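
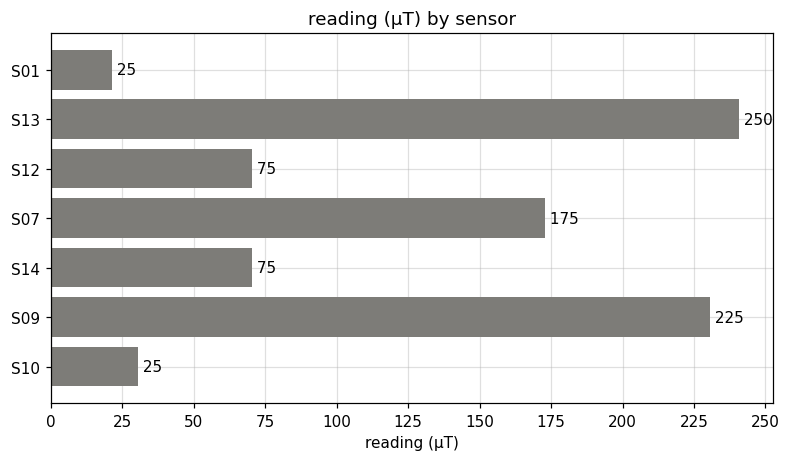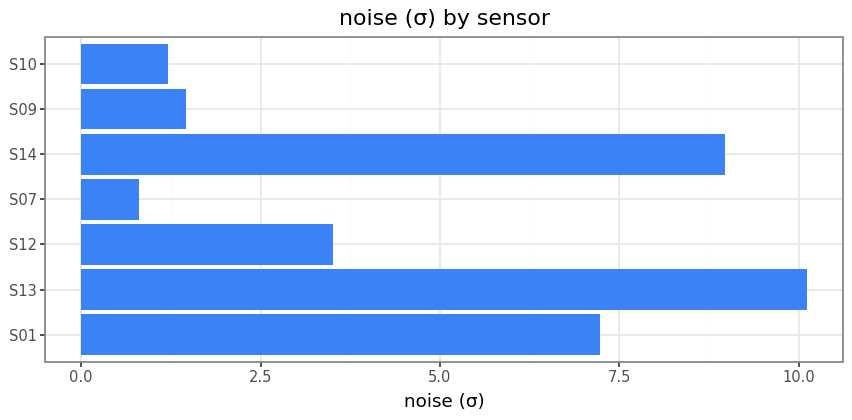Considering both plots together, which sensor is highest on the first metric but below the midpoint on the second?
Chart 2 median noise (σ) ≈ 4; below-median sensors: S07, S09, S10. Among those, S09 has the highest reading (µT) (≈ 225).

S09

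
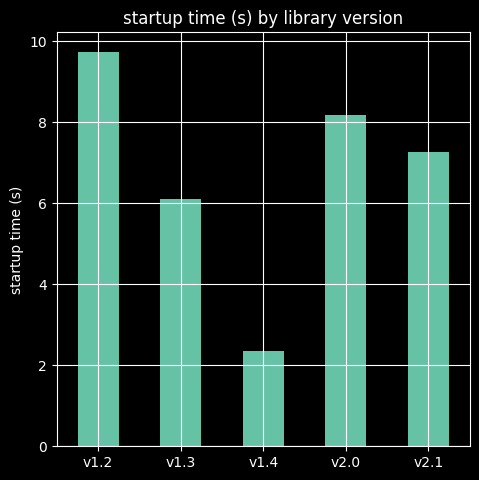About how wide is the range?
Max v1.2 ≈ 10, min v1.4 ≈ 2; range ≈ 8.

≈ 8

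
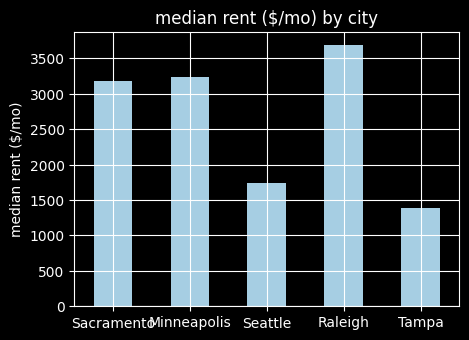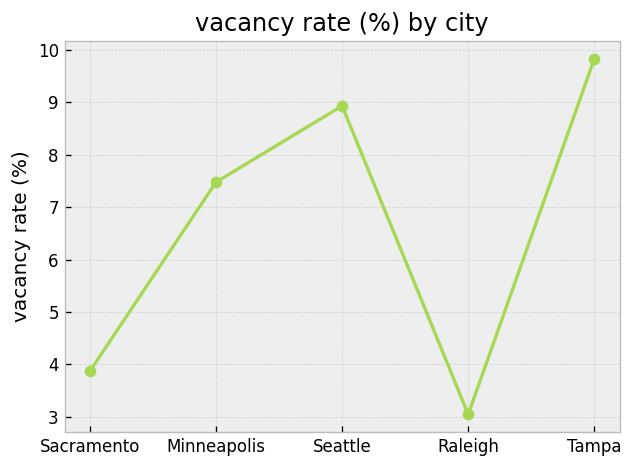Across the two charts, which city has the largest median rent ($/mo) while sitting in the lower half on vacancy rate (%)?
Raleigh

Chart 2 median vacancy rate (%) ≈ 7; below-median cities: Sacramento, Raleigh. Among those, Raleigh has the highest median rent ($/mo) (≈ 3500).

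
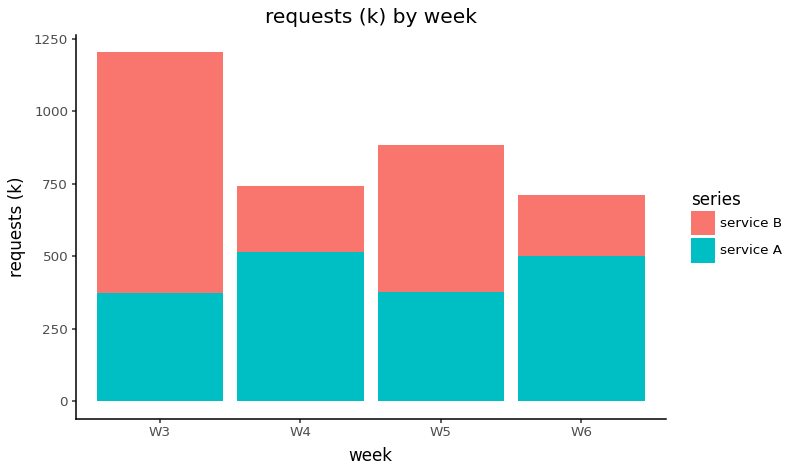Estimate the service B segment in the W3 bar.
service B top ≈ 1200, bottom ≈ 400; segment ≈ 800.

≈ 800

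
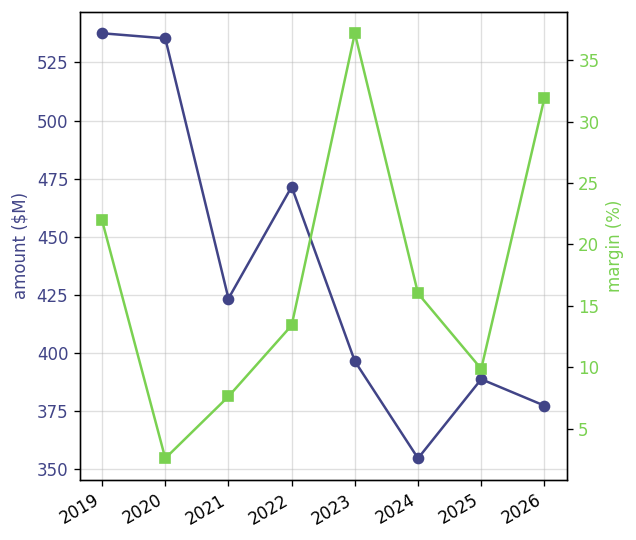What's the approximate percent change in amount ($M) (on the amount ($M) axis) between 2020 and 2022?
2020 ≈ 540, 2022 ≈ 480; (480 − 540) / 540 ≈ -11.1%.

≈ -11.1%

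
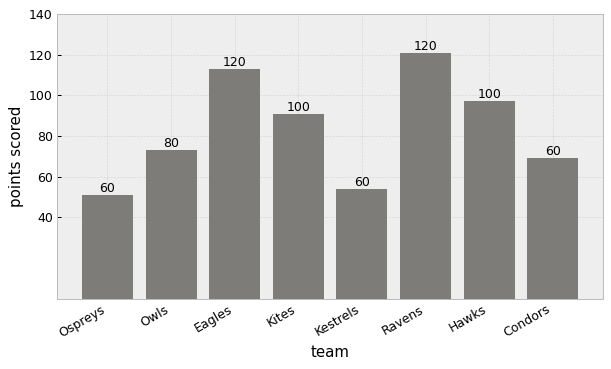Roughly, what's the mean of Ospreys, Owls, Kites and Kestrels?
≈ 75

(60 + 80 + 100 + 60) / 4 ≈ 75.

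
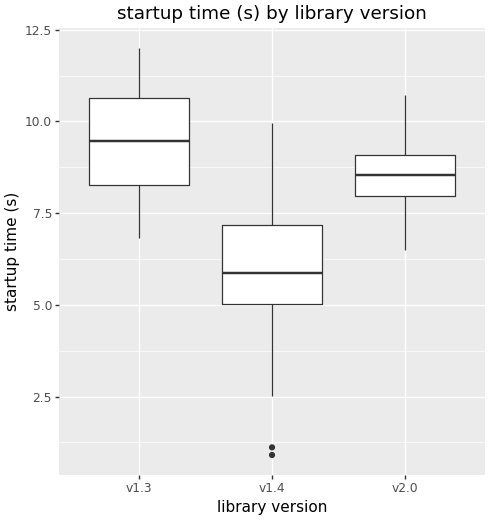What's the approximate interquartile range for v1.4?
Q3 ≈ 7.0, Q1 ≈ 5.0; IQR ≈ 2.0.

≈ 2.0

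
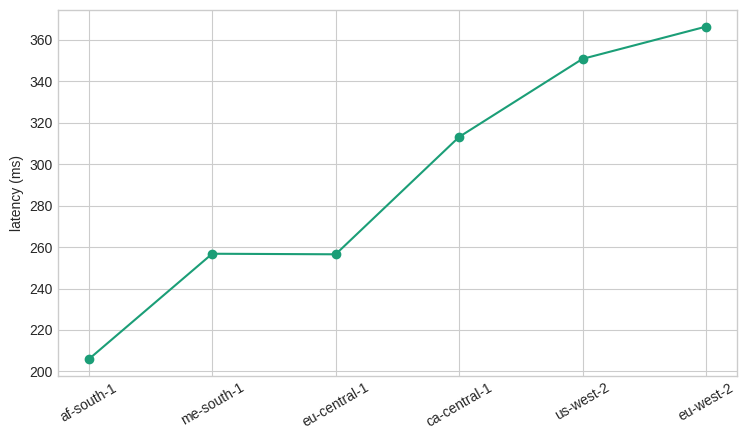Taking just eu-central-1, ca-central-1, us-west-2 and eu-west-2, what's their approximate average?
(260 + 320 + 360 + 360) / 4 ≈ 325.

≈ 325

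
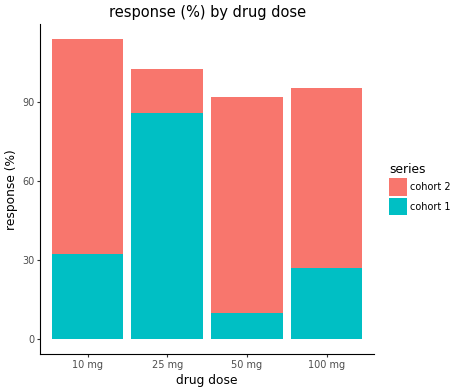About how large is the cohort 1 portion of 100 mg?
cohort 1 top ≈ 30, bottom ≈ 0; segment ≈ 30.

≈ 30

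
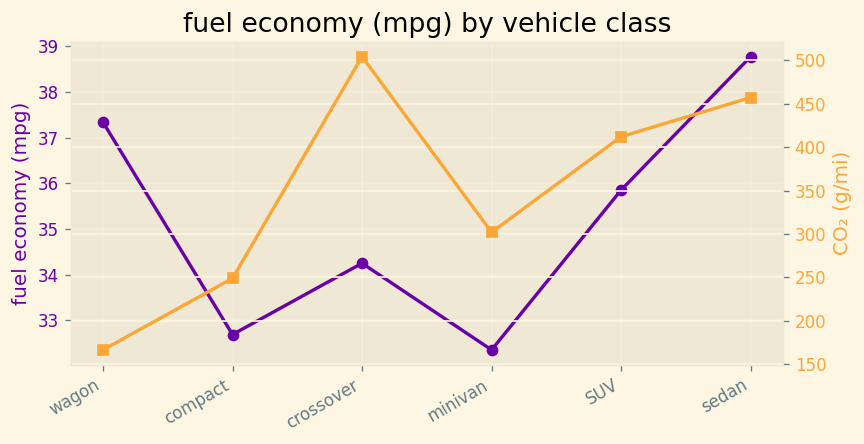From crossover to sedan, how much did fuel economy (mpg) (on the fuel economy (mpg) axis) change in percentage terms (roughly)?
≈ +14.7%

crossover ≈ 34, sedan ≈ 39; (39 − 34) / 34 ≈ +14.7%.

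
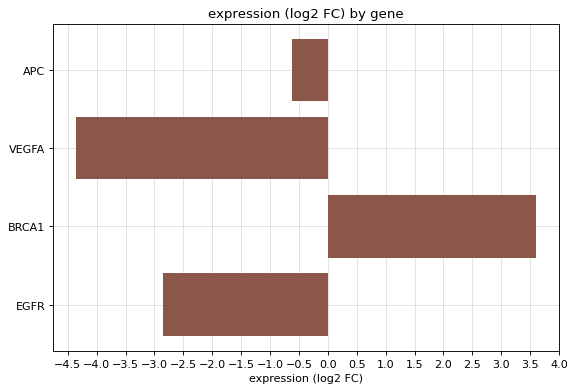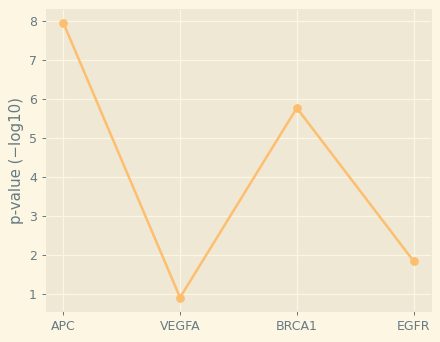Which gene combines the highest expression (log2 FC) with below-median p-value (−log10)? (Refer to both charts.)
EGFR

Chart 2 median p-value (−log10) ≈ 4; below-median genes: VEGFA, EGFR. Among those, EGFR has the highest expression (log2 FC) (≈ -3).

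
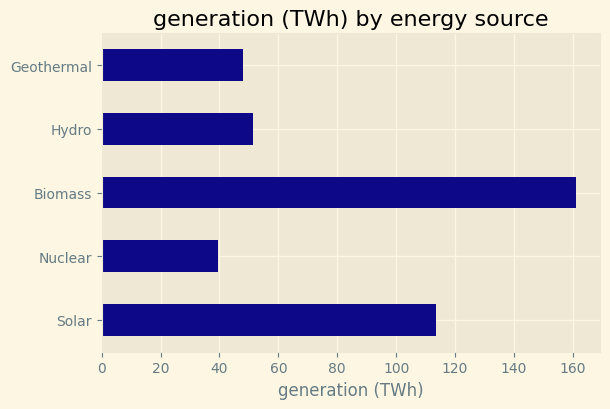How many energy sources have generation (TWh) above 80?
2

Above 80: Solar, Biomass.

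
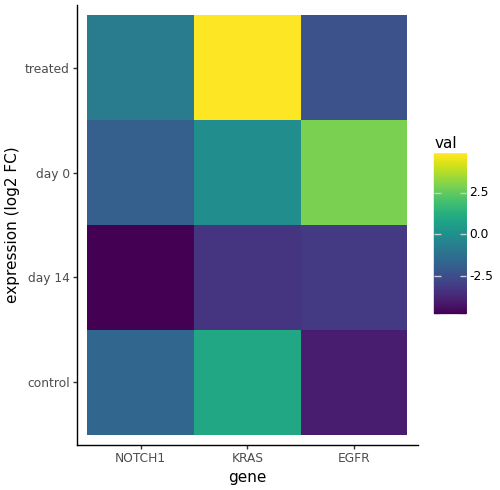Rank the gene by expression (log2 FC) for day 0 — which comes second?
KRAS

Top 3 for day 0: EGFR ≈ 3, KRAS ≈ 0, NOTCH1 ≈ -2.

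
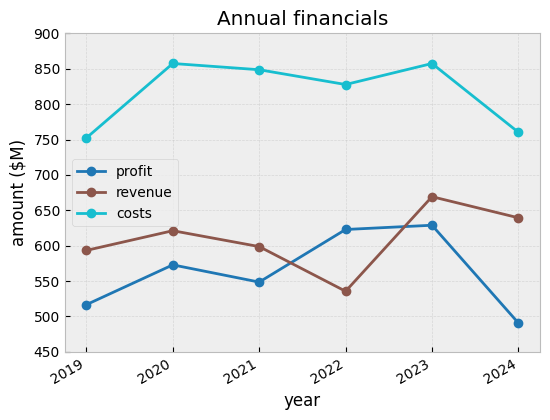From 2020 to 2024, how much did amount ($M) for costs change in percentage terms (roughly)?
≈ -11.8%

2020 ≈ 850, 2024 ≈ 750; (750 − 850) / 850 ≈ -11.8%.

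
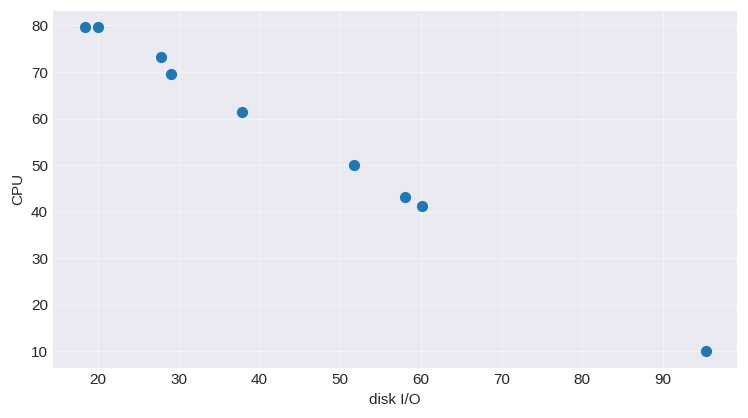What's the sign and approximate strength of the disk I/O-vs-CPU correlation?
Points are negatively correlated; strong (|r| ≈ 1.0).

negative, strong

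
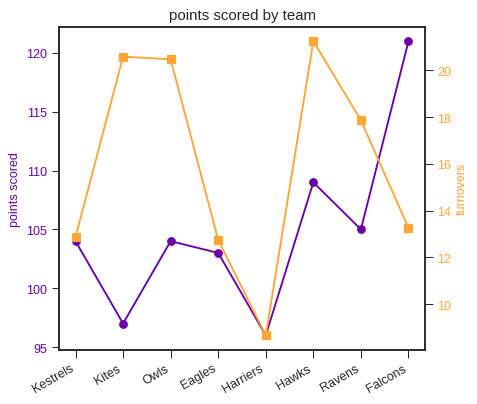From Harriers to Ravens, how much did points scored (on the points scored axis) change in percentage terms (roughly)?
Harriers ≈ 95, Ravens ≈ 105; (105 − 95) / 95 ≈ +10.5%.

≈ +10.5%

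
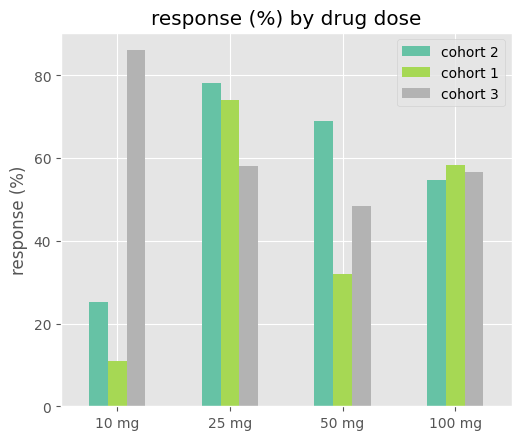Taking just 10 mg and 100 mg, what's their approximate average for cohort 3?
(90 + 60) / 2 ≈ 75.

≈ 75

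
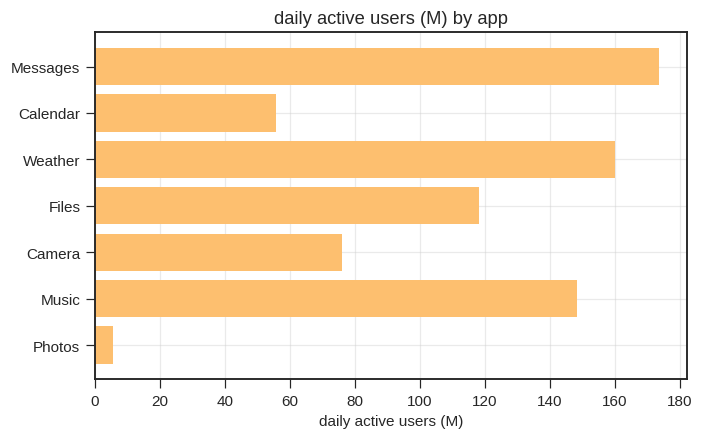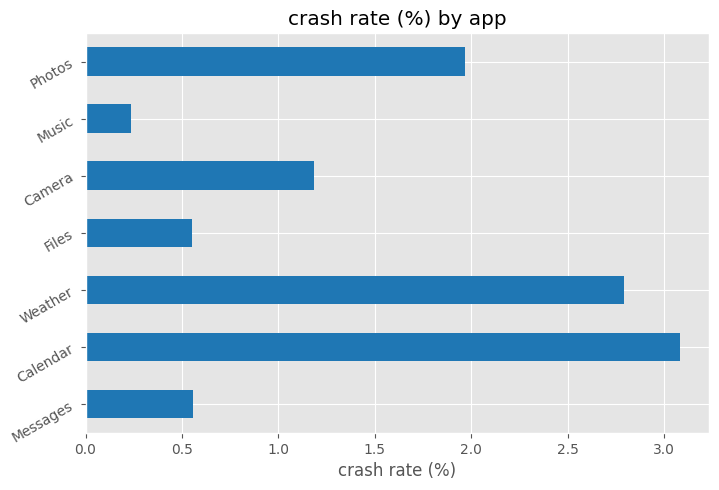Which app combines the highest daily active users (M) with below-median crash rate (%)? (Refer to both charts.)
Chart 2 median crash rate (%) ≈ 1; below-median apps: Messages, Files, Music. Among those, Messages has the highest daily active users (M) (≈ 180).

Messages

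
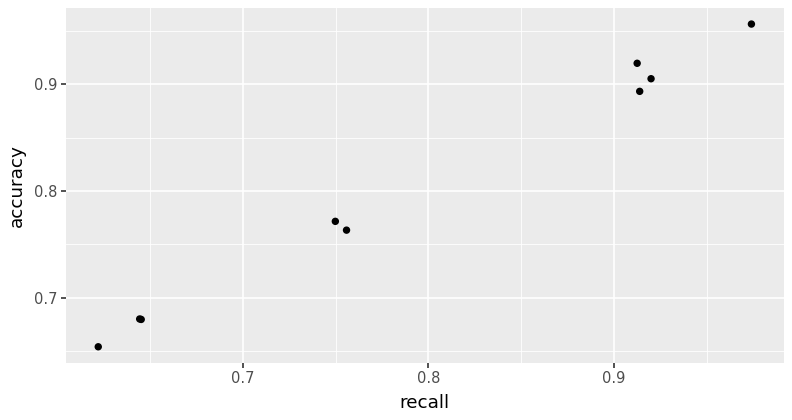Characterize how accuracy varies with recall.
positive, strong

Points are positively correlated; strong (|r| ≈ 1.0).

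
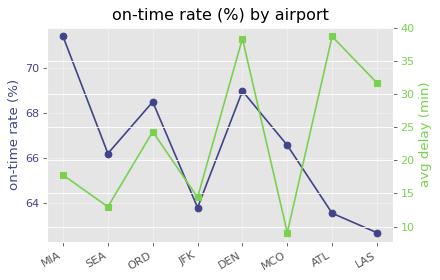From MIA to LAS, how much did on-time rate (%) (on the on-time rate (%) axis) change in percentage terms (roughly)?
MIA ≈ 71, LAS ≈ 63; (63 − 71) / 71 ≈ -11.3%.

≈ -11.3%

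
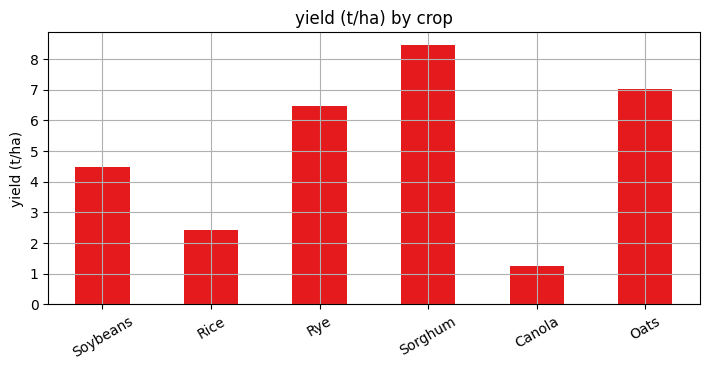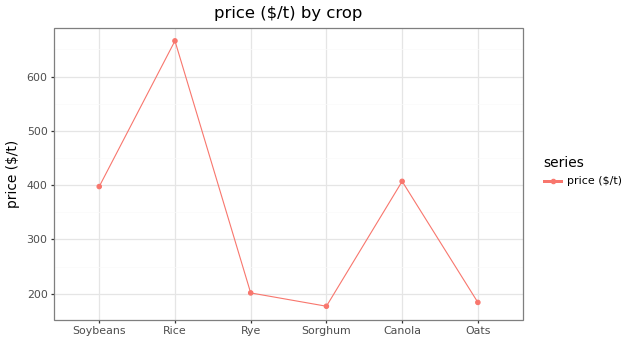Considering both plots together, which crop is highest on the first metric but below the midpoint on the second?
Sorghum

Chart 2 median price ($/t) ≈ 300; below-median crops: Rye, Sorghum, Oats. Among those, Sorghum has the highest yield (t/ha) (≈ 8).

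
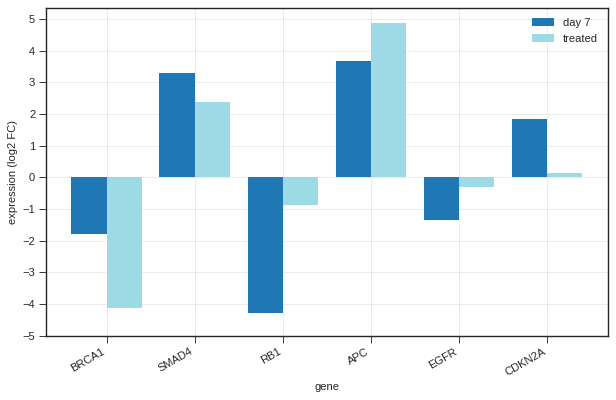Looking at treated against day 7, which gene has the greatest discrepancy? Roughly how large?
RB1, ≈ 3 log2 FC

RB1: treated ≈ -1, day 7 ≈ -4 → gap ≈ 3. Next-largest (BRCA1) is only ≈ 2.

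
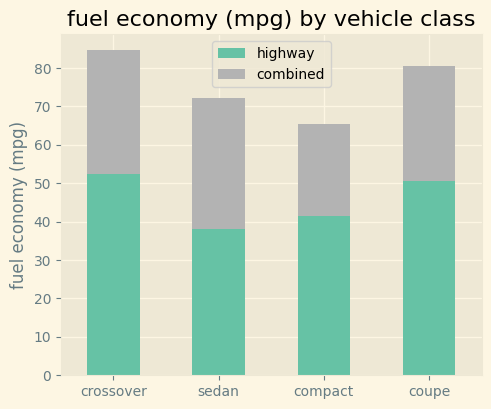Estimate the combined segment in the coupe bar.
≈ 30

combined top ≈ 80, bottom ≈ 50; segment ≈ 30.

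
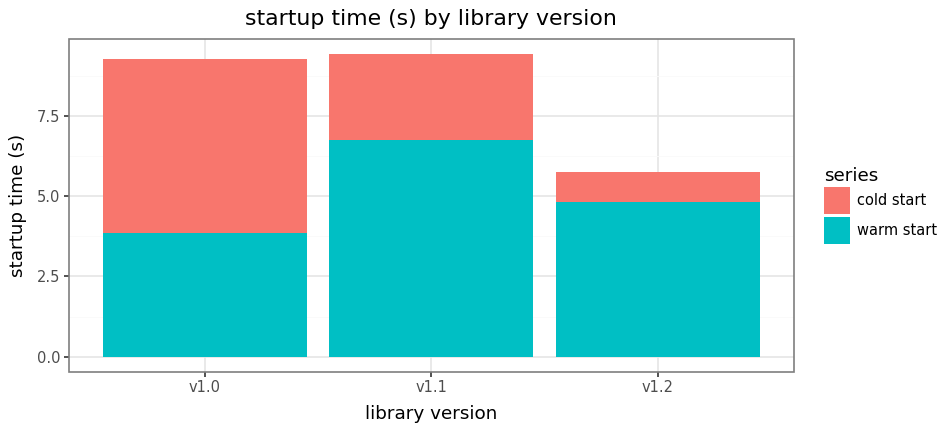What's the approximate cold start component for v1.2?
cold start top ≈ 6, bottom ≈ 5; segment ≈ 1.

≈ 1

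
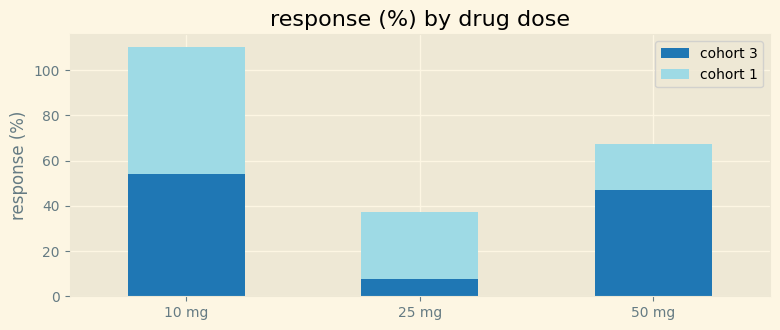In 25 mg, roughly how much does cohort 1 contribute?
cohort 1 top ≈ 40, bottom ≈ 10; segment ≈ 30.

≈ 30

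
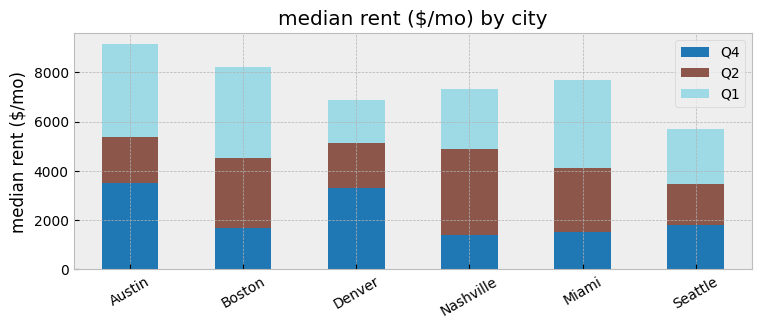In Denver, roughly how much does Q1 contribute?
Q1 top ≈ 7000, bottom ≈ 5000; segment ≈ 2000.

≈ 2000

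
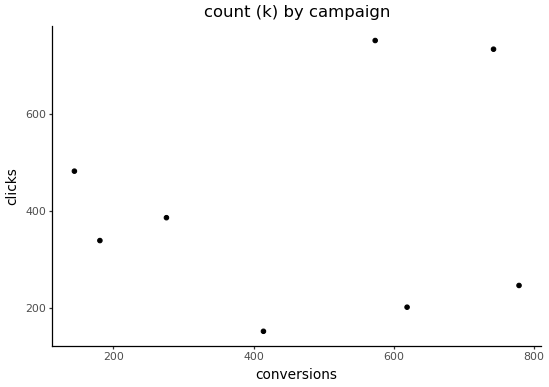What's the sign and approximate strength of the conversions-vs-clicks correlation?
no clear correlation

Points are roughly uncorrelated; weak (|r| ≈ 0.1).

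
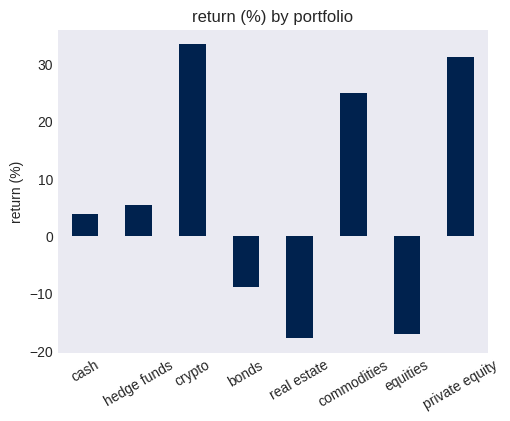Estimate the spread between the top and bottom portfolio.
≈ 55

Max crypto ≈ 35, min real estate ≈ -20; range ≈ 55.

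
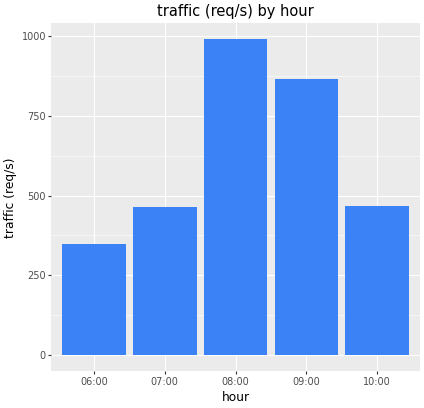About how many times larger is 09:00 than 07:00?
≈ 1.8×

09:00 ≈ 900, 07:00 ≈ 500; 900/500 ≈ 1.8.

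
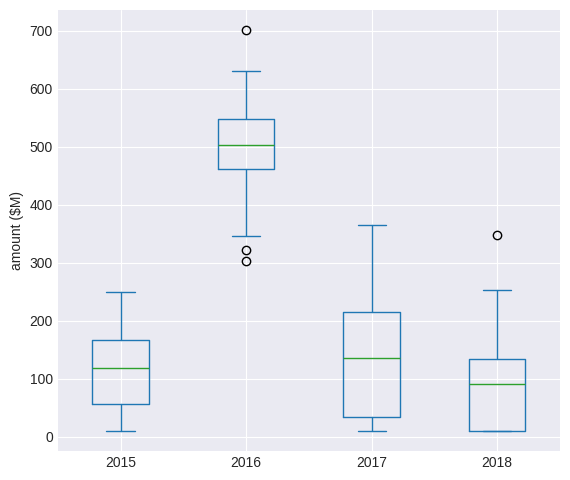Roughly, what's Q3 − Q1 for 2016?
Q3 ≈ 550, Q1 ≈ 450; IQR ≈ 100.

≈ 100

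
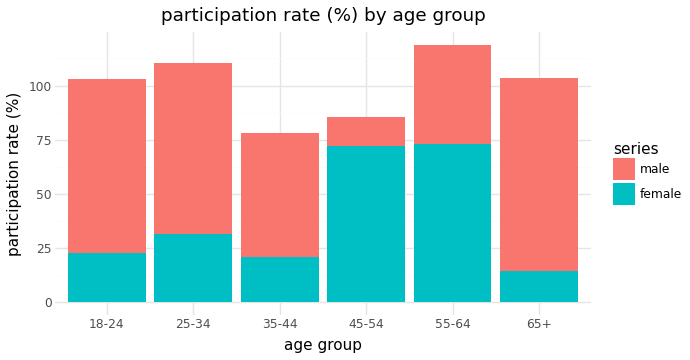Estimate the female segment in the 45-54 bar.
female top ≈ 70, bottom ≈ 0; segment ≈ 70.

≈ 70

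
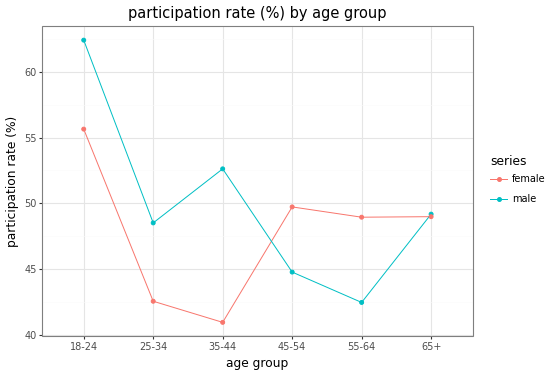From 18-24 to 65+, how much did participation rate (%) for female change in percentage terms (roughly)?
≈ -14.3%

18-24 ≈ 56, 65+ ≈ 48; (48 − 56) / 56 ≈ -14.3%.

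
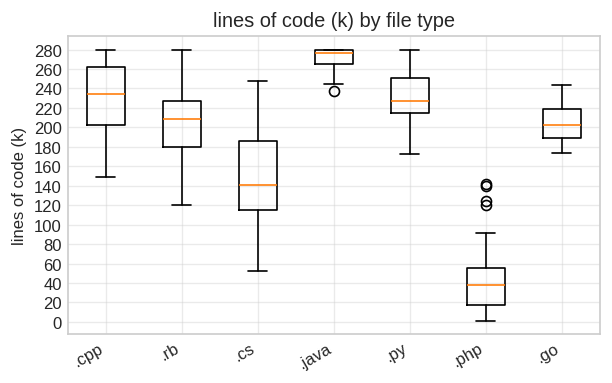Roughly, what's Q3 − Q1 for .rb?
≈ 40

Q3 ≈ 220, Q1 ≈ 180; IQR ≈ 40.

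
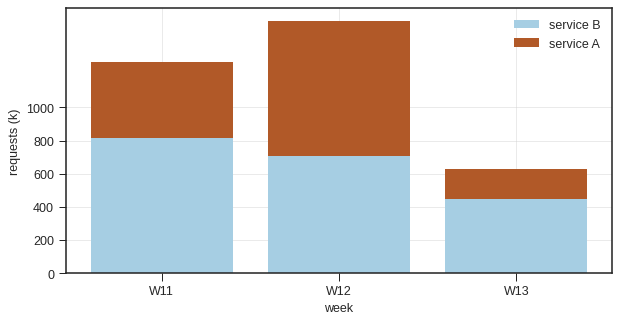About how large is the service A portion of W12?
≈ 800

service A top ≈ 1600, bottom ≈ 800; segment ≈ 800.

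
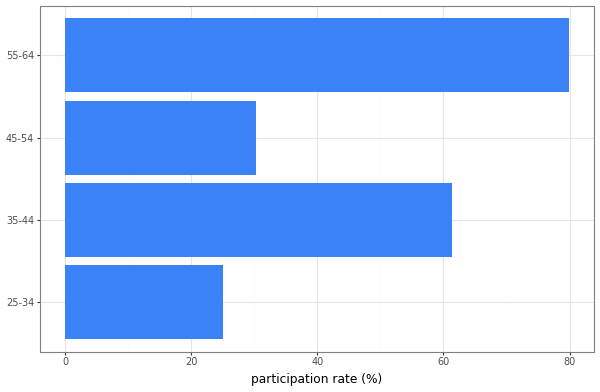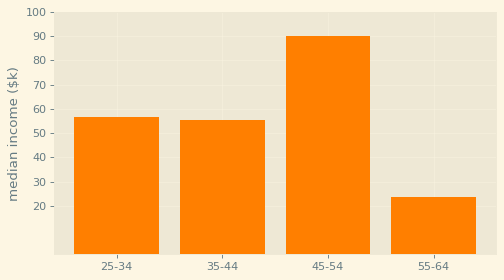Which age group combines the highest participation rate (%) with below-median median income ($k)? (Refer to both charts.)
55-64

Chart 2 median median income ($k) ≈ 60; below-median age groups: 35-44, 55-64. Among those, 55-64 has the highest participation rate (%) (≈ 80).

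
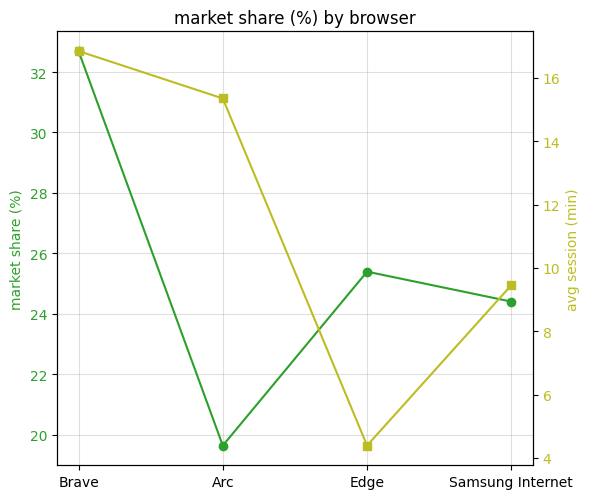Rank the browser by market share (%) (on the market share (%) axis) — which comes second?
Edge

Top 3 (on the market share (%) axis): Brave ≈ 32, Edge ≈ 26, Samsung Internet ≈ 24.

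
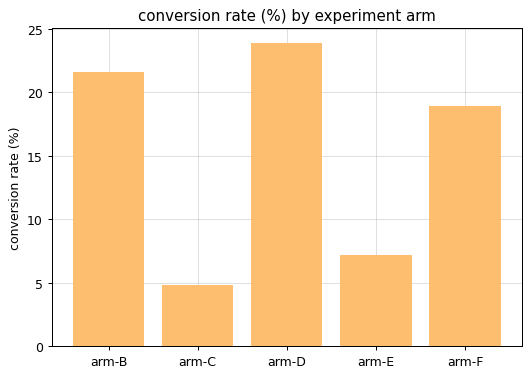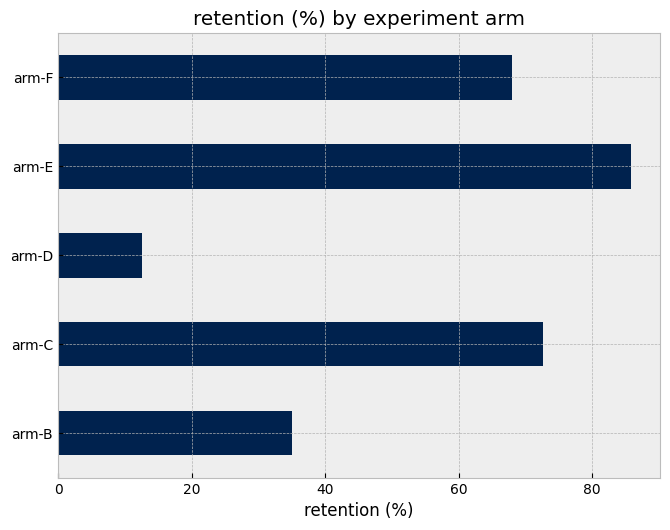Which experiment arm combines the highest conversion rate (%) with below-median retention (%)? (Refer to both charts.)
Chart 2 median retention (%) ≈ 70; below-median experiment arms: arm-B, arm-D. Among those, arm-D has the highest conversion rate (%) (≈ 25).

arm-D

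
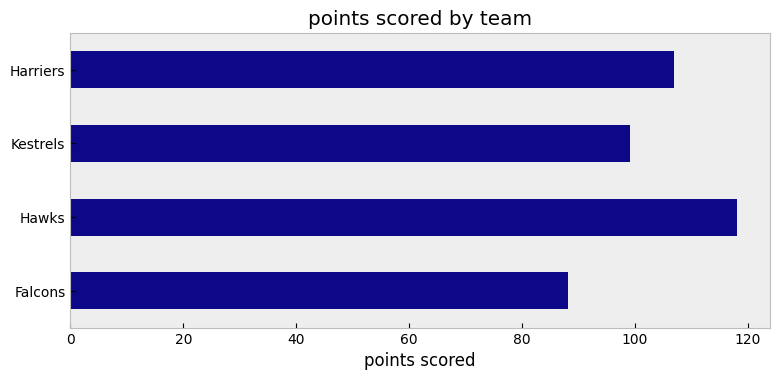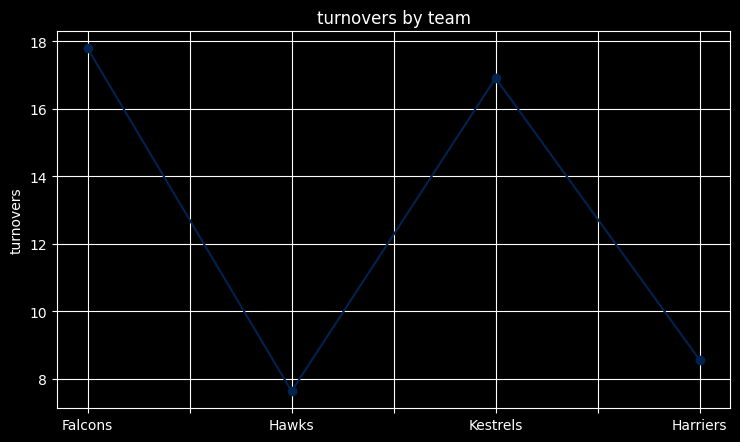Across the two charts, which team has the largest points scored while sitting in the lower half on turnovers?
Hawks

Chart 2 median turnovers ≈ 12; below-median teams: Hawks, Harriers. Among those, Hawks has the highest points scored (≈ 120).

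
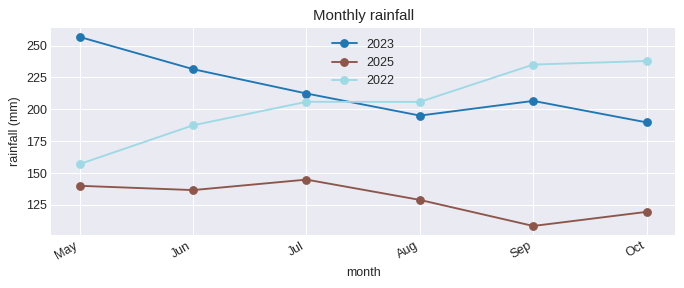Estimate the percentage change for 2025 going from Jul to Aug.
Jul ≈ 140, Aug ≈ 120; (120 − 140) / 140 ≈ -14.3%.

≈ -14.3%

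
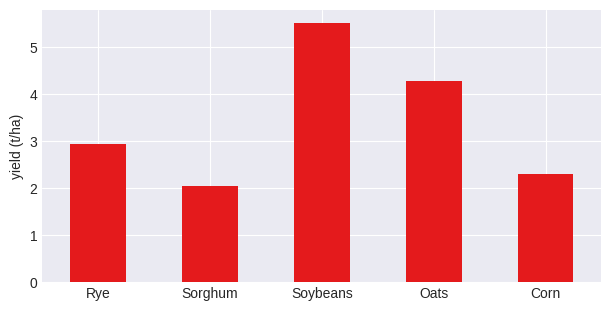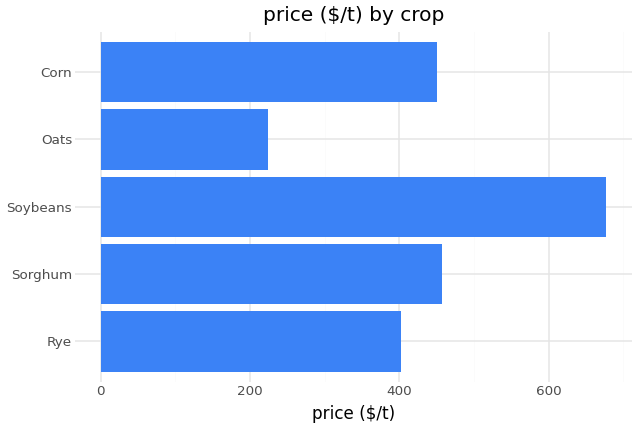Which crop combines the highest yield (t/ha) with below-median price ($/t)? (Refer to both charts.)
Oats

Chart 2 median price ($/t) ≈ 500; below-median crops: Rye, Oats. Among those, Oats has the highest yield (t/ha) (≈ 4).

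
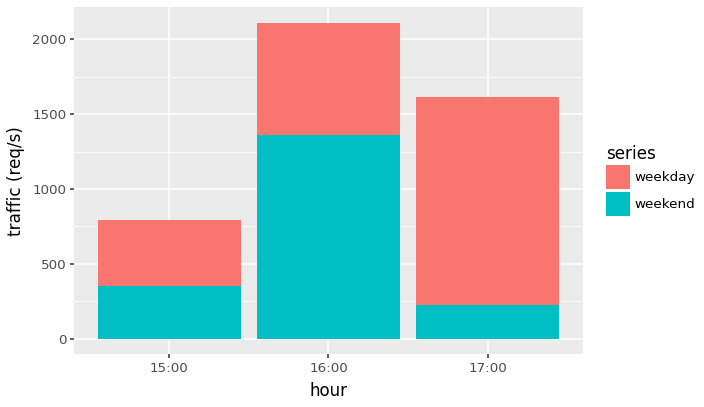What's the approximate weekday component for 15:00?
≈ 400

weekday top ≈ 800, bottom ≈ 400; segment ≈ 400.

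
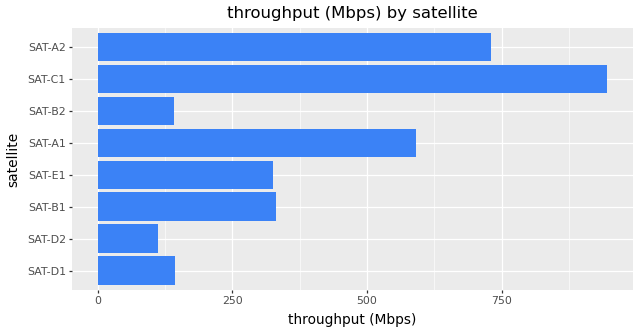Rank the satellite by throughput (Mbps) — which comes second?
Top 3: SAT-C1 ≈ 900, SAT-A2 ≈ 700, SAT-A1 ≈ 600.

SAT-A2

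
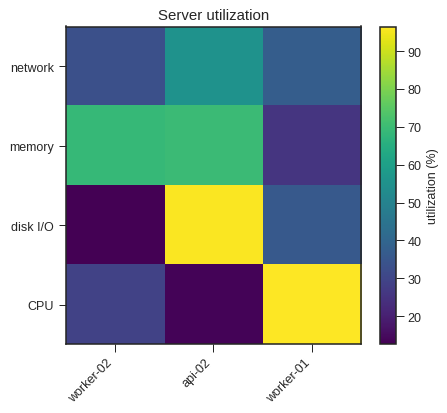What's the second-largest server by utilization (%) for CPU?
worker-02

Top 3 for CPU: worker-01 ≈ 100, worker-02 ≈ 30, api-02 ≈ 10.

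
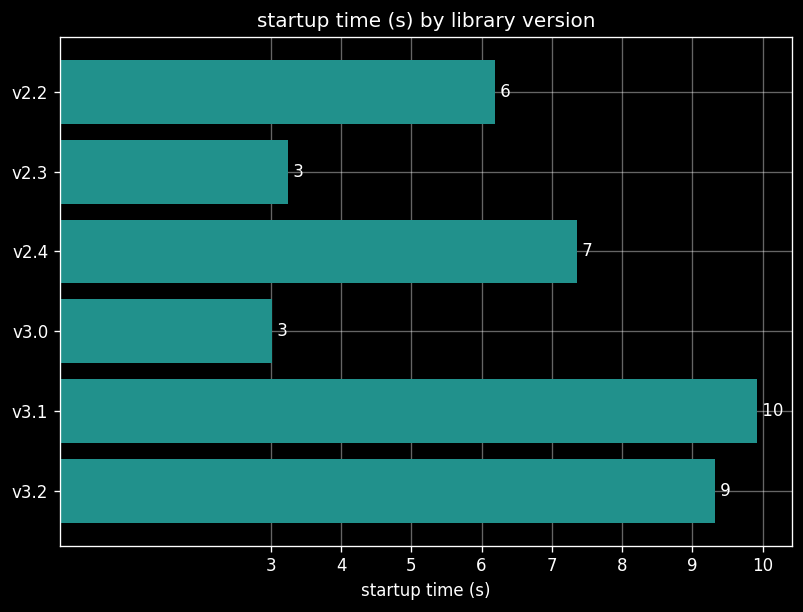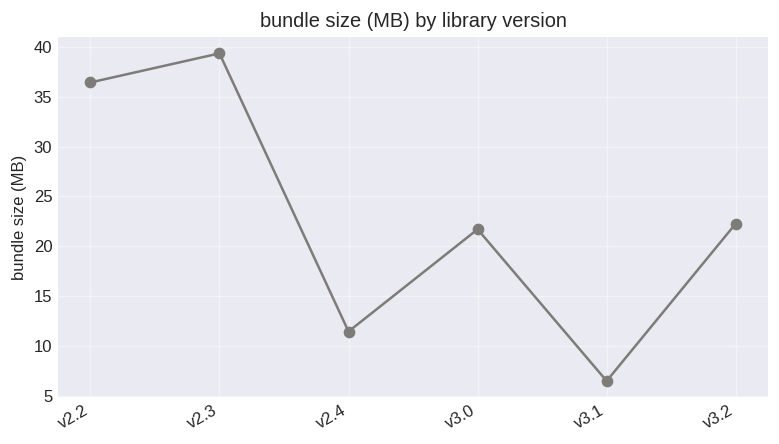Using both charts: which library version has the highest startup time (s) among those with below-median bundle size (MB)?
v3.1

Chart 2 median bundle size (MB) ≈ 20; below-median library versions: v2.4, v3.0, v3.1. Among those, v3.1 has the highest startup time (s) (≈ 10).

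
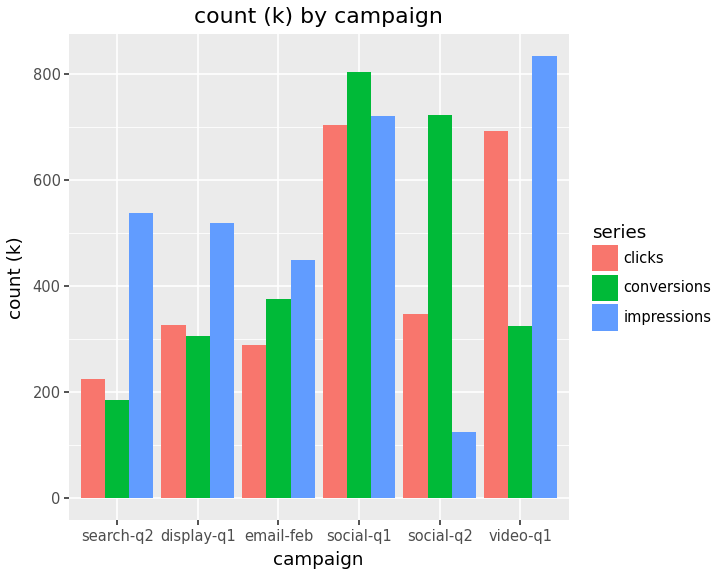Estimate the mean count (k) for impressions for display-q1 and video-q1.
≈ 650

(500 + 800) / 2 ≈ 650.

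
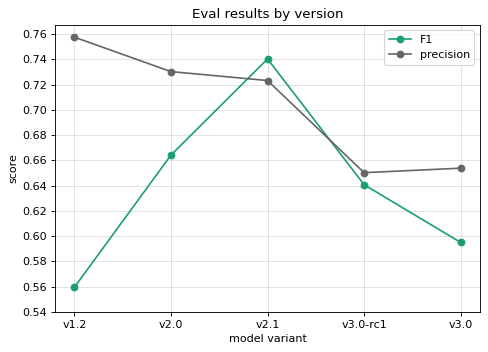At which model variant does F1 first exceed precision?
v2.1

v2.0: F1 ≈ 0.66 vs precision ≈ 0.74 (not yet); v2.1: F1 ≈ 0.74 vs precision ≈ 0.72 (first crossover).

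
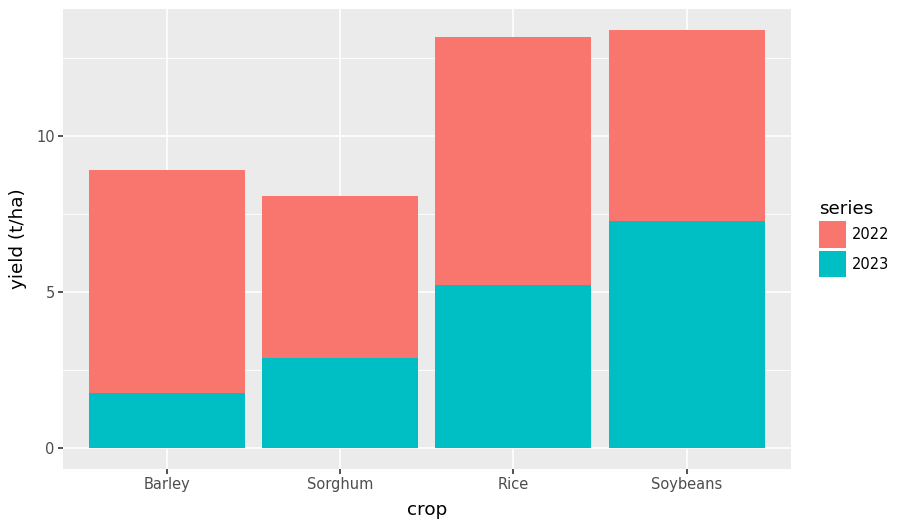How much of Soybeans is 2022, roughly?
2022 top ≈ 14, bottom ≈ 8; segment ≈ 6.

≈ 6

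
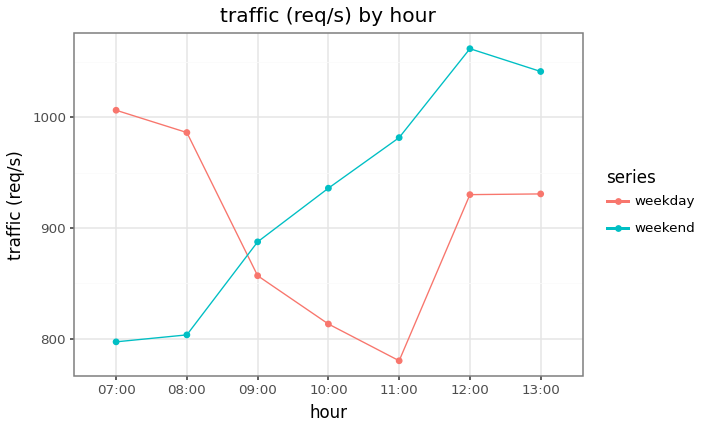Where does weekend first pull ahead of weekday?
09:00

08:00: weekend ≈ 800 vs weekday ≈ 975 (not yet); 09:00: weekend ≈ 875 vs weekday ≈ 850 (first crossover).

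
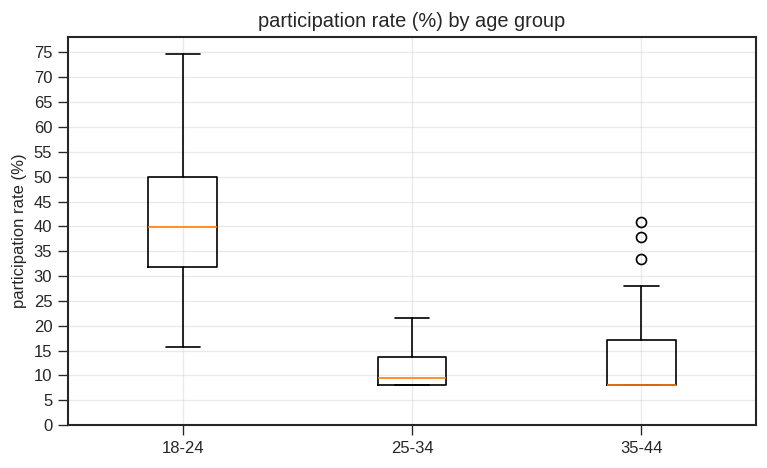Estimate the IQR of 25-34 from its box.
Q3 ≈ 15, Q1 ≈ 10; IQR ≈ 5.

≈ 5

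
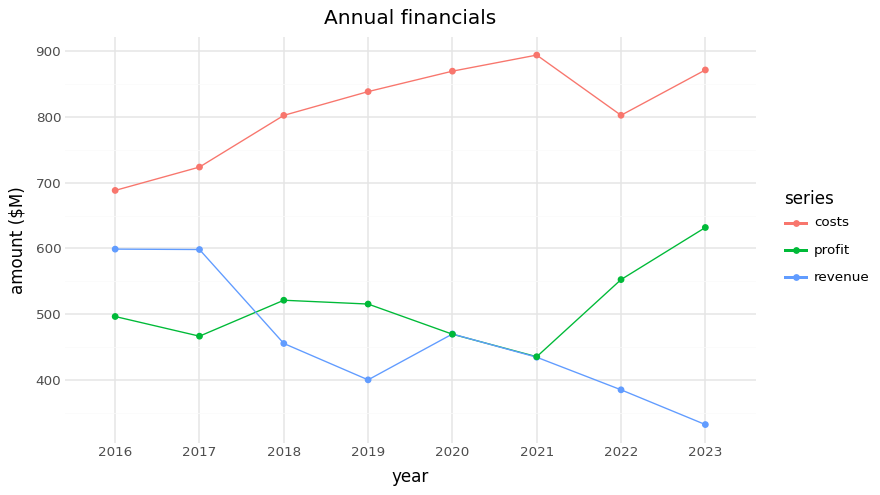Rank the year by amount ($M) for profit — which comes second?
2022

Top 3 for profit: 2023 ≈ 650, 2022 ≈ 550, 2018 ≈ 500.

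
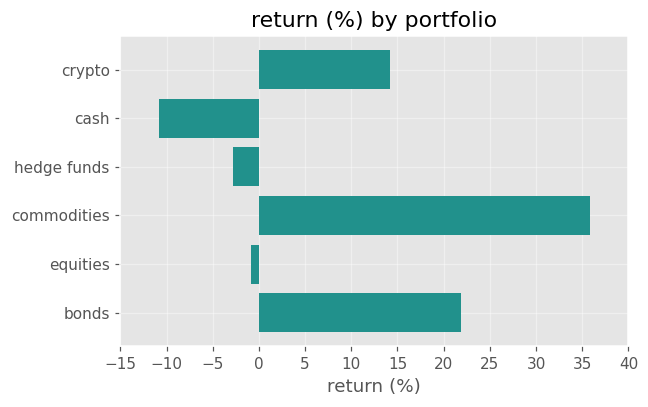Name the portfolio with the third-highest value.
Top 4: commodities ≈ 35, bonds ≈ 20, crypto ≈ 15, equities ≈ 0.

crypto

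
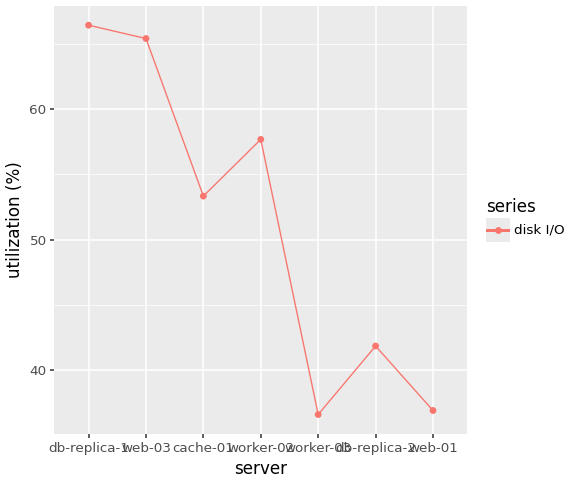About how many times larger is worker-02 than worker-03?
≈ 1.71×

worker-02 ≈ 60, worker-03 ≈ 35; 60/35 ≈ 1.71.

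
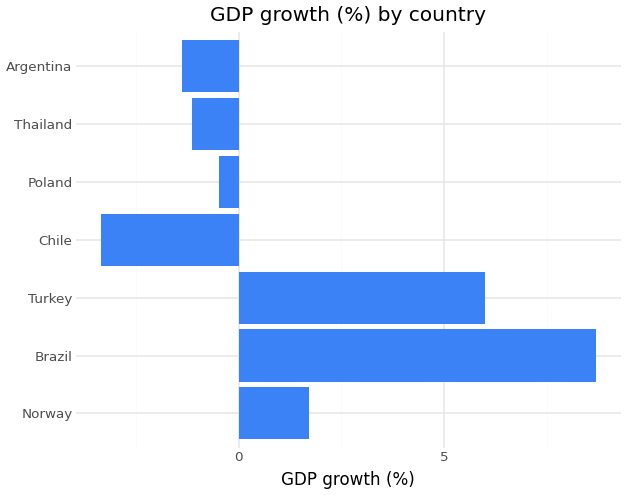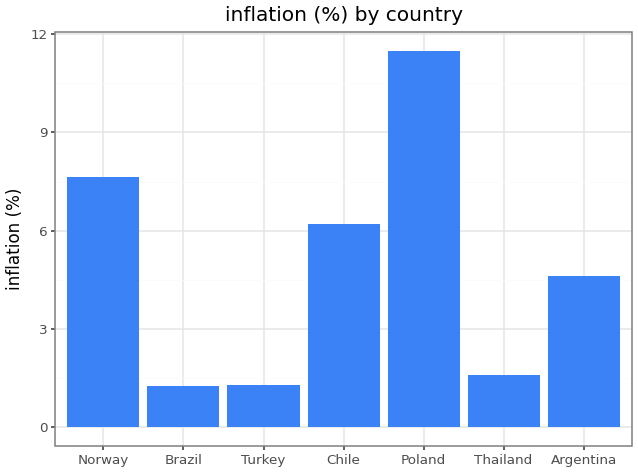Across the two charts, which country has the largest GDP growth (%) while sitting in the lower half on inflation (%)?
Brazil

Chart 2 median inflation (%) ≈ 4; below-median countries: Brazil, Turkey, Thailand. Among those, Brazil has the highest GDP growth (%) (≈ 9).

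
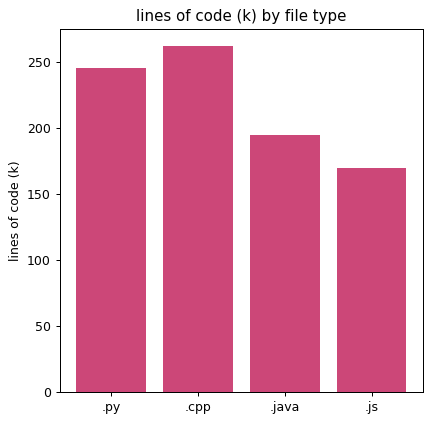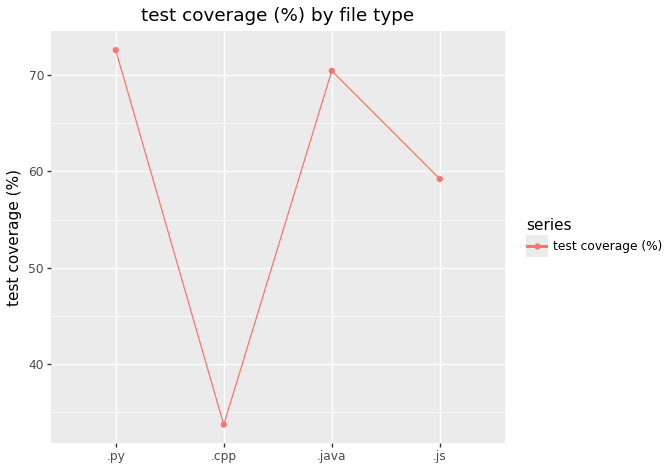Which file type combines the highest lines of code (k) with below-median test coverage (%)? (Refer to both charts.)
.cpp

Chart 2 median test coverage (%) ≈ 60; below-median file types: .cpp, .js. Among those, .cpp has the highest lines of code (k) (≈ 250).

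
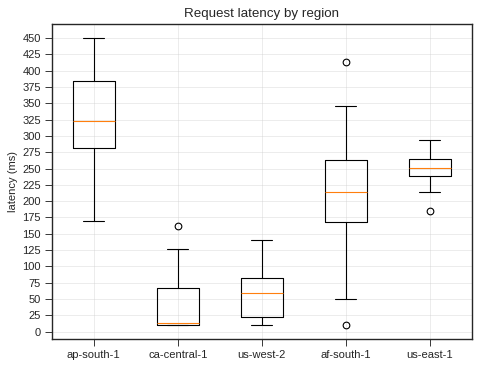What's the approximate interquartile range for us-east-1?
Q3 ≈ 275, Q1 ≈ 250; IQR ≈ 25.

≈ 25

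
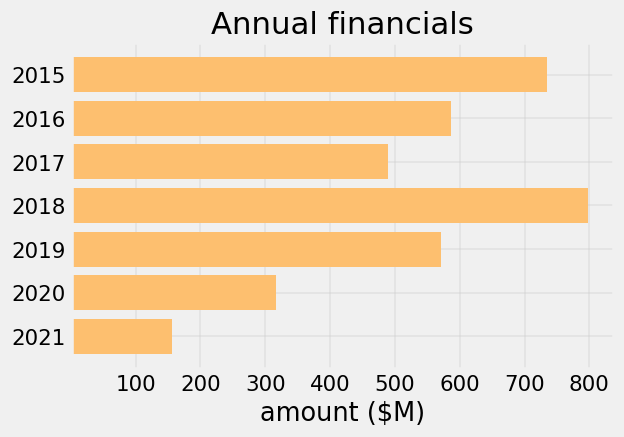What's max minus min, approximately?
≈ 600

Max 2018 ≈ 800, min 2021 ≈ 200; range ≈ 600.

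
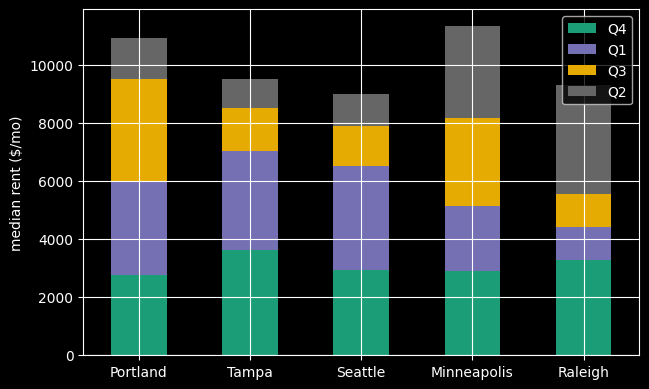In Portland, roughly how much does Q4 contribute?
≈ 3000

Q4 top ≈ 3000, bottom ≈ 0; segment ≈ 3000.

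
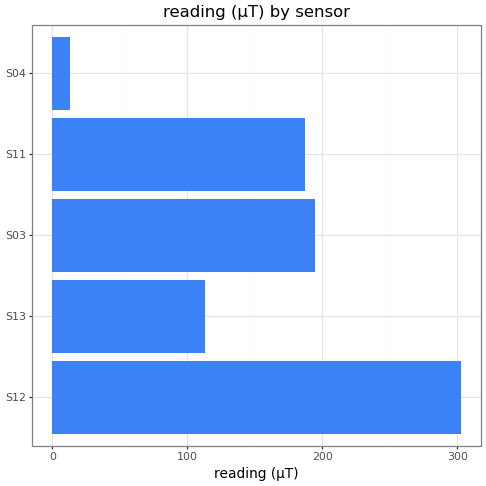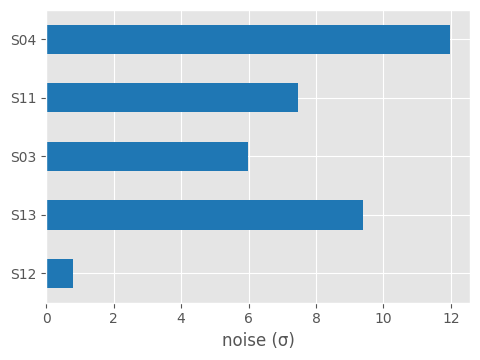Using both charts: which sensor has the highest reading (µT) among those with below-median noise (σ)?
Chart 2 median noise (σ) ≈ 8; below-median sensors: S12, S03. Among those, S12 has the highest reading (µT) (≈ 300).

S12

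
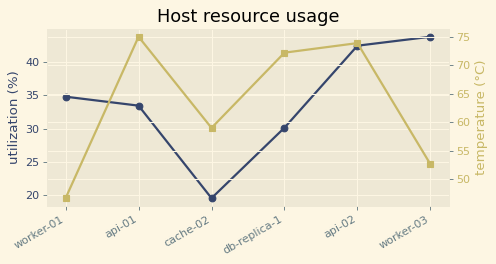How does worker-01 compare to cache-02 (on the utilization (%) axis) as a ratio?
≈ 1.75×

worker-01 ≈ 35, cache-02 ≈ 20; 35/20 ≈ 1.75.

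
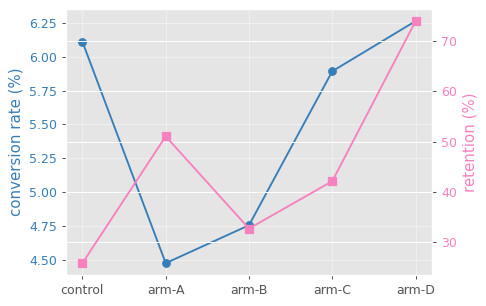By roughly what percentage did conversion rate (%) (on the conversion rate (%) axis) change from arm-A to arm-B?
≈ +9.1%

arm-A ≈ 4.4, arm-B ≈ 4.8; (4.8 − 4.4) / 4.4 ≈ +9.1%.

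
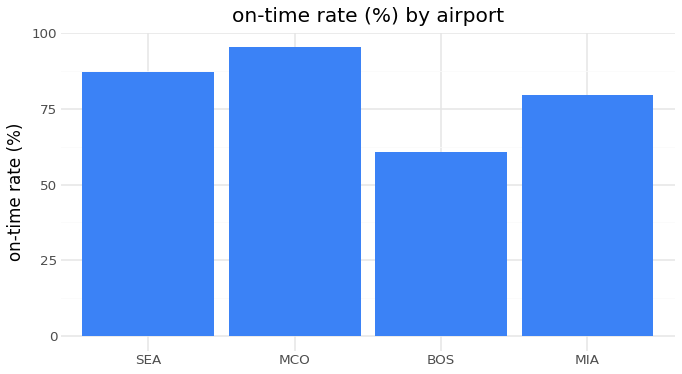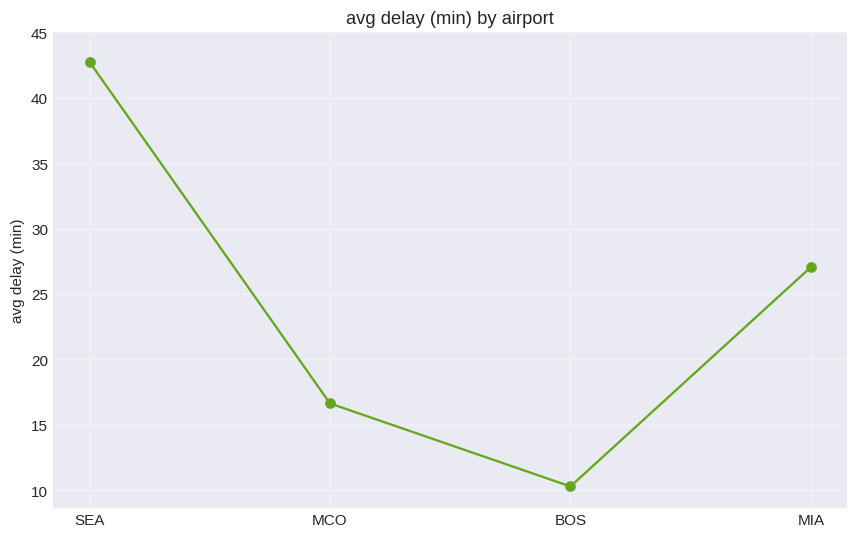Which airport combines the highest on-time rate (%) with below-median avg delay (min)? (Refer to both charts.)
MCO

Chart 2 median avg delay (min) ≈ 20; below-median airports: MCO, BOS. Among those, MCO has the highest on-time rate (%) (≈ 100).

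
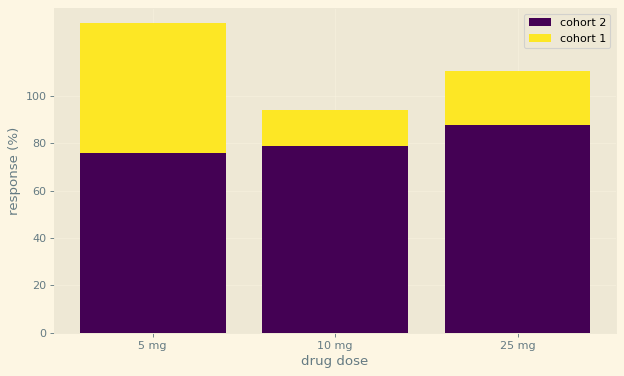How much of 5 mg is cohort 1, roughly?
cohort 1 top ≈ 140, bottom ≈ 80; segment ≈ 60.

≈ 60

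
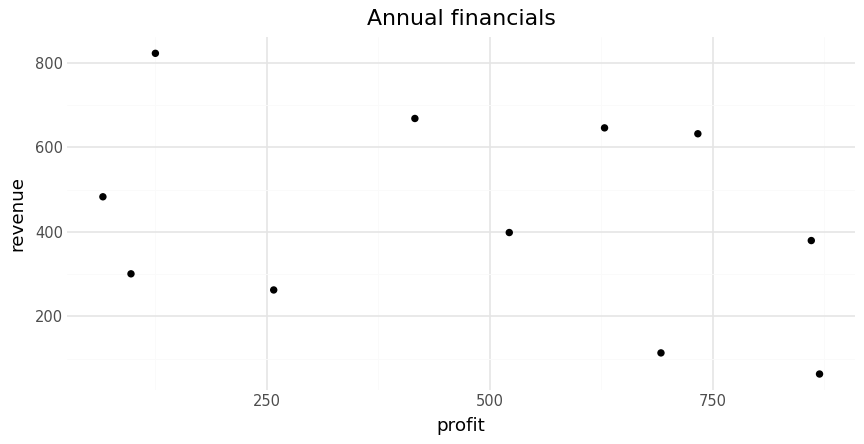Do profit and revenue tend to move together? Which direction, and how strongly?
negative, weak

Points are negatively correlated; weak (|r| ≈ 0.3).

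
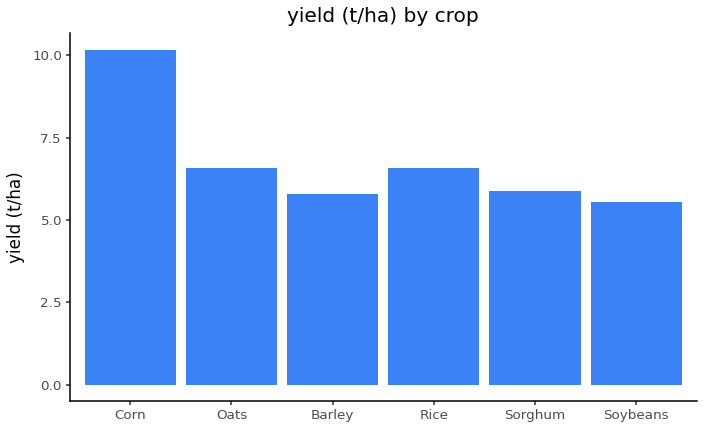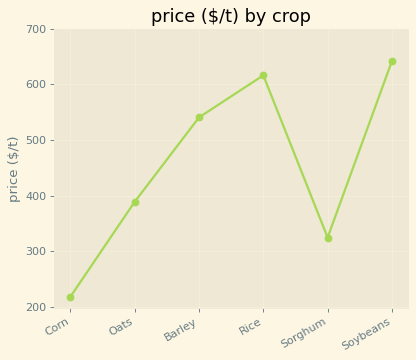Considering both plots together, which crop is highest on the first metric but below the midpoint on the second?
Chart 2 median price ($/t) ≈ 500; below-median crops: Corn, Oats, Sorghum. Among those, Corn has the highest yield (t/ha) (≈ 10).

Corn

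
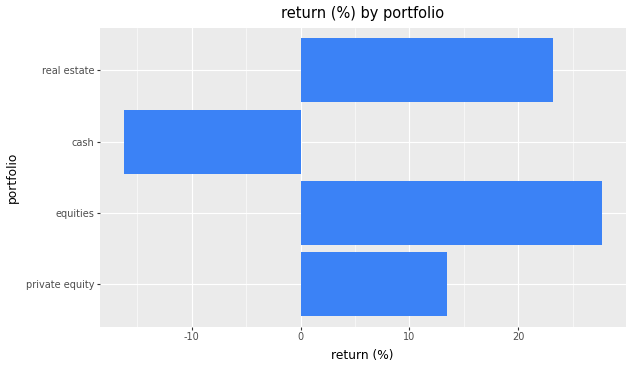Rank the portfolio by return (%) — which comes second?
real estate

Top 3: equities ≈ 30, real estate ≈ 25, private equity ≈ 15.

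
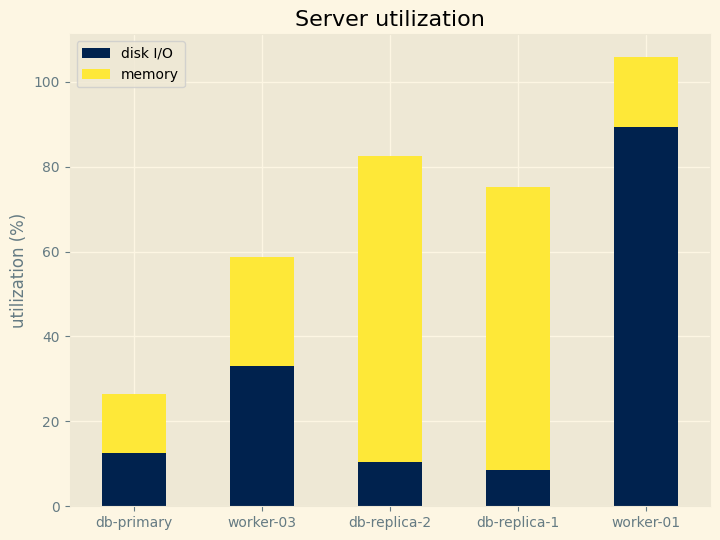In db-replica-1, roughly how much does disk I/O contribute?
≈ 10

disk I/O top ≈ 10, bottom ≈ 0; segment ≈ 10.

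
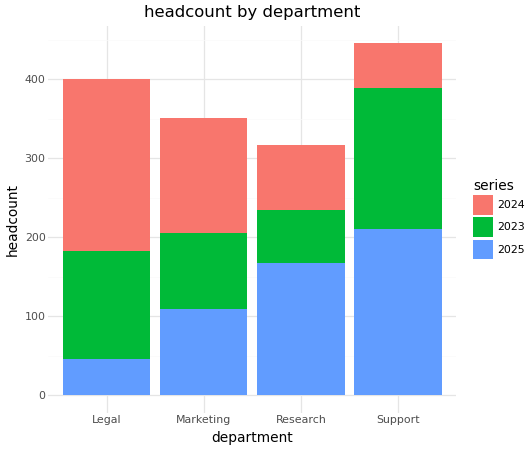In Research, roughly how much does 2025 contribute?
≈ 150

2025 top ≈ 150, bottom ≈ 0; segment ≈ 150.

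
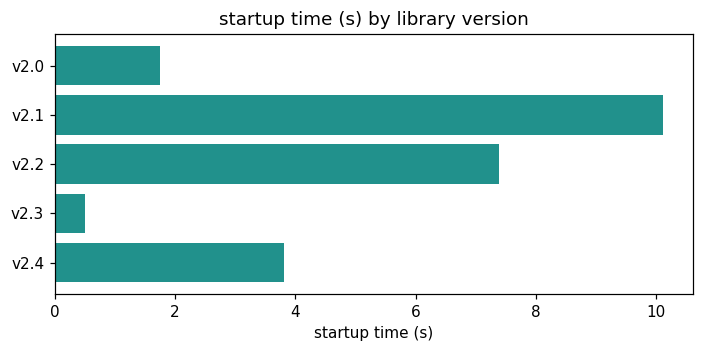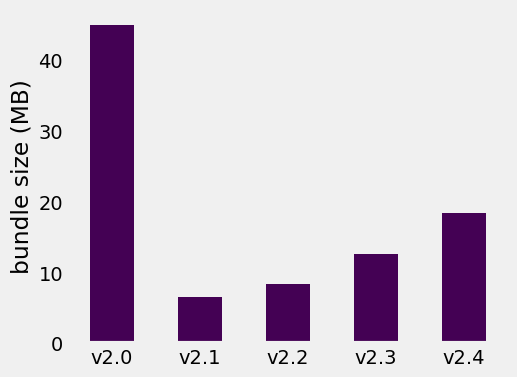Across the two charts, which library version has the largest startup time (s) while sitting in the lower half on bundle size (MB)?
Chart 2 median bundle size (MB) ≈ 15; below-median library versions: v2.1, v2.2. Among those, v2.1 has the highest startup time (s) (≈ 10).

v2.1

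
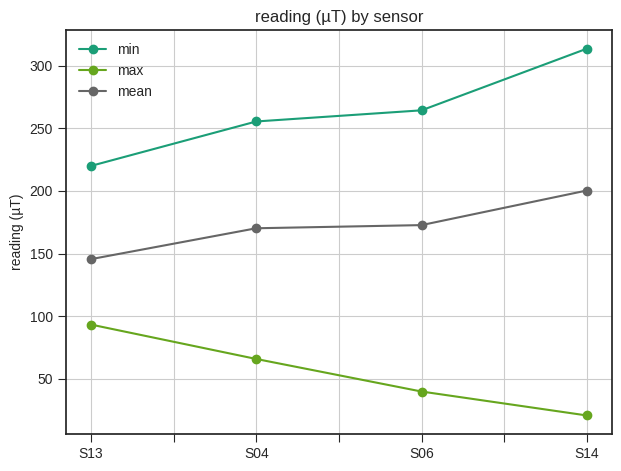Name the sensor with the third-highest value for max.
S06

Top 4 for max: S13 ≈ 100, S04 ≈ 75, S06 ≈ 50, S14 ≈ 25.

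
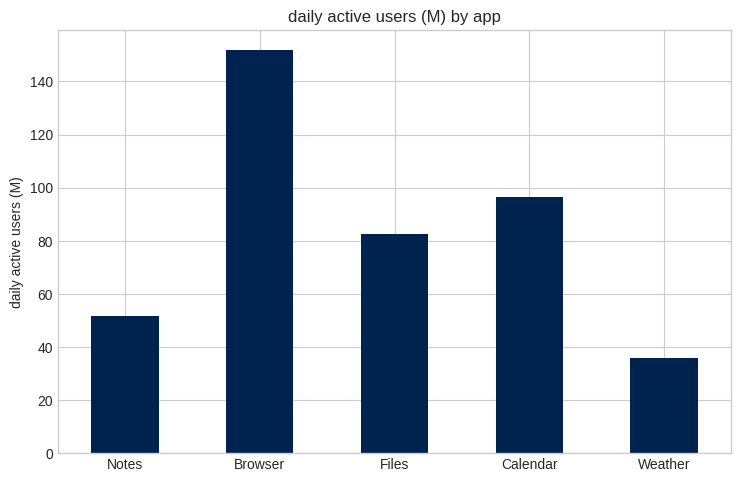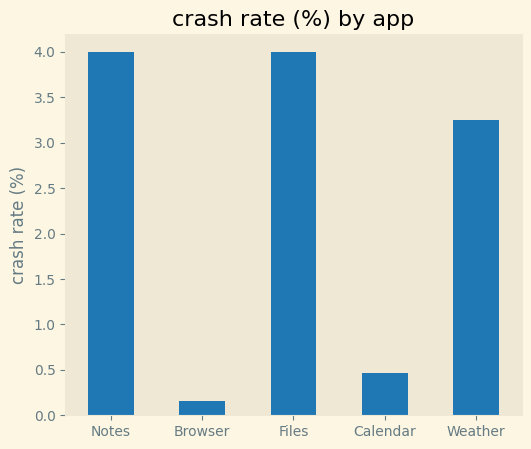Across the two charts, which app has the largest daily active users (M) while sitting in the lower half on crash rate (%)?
Browser

Chart 2 median crash rate (%) ≈ 3; below-median apps: Browser, Calendar. Among those, Browser has the highest daily active users (M) (≈ 160).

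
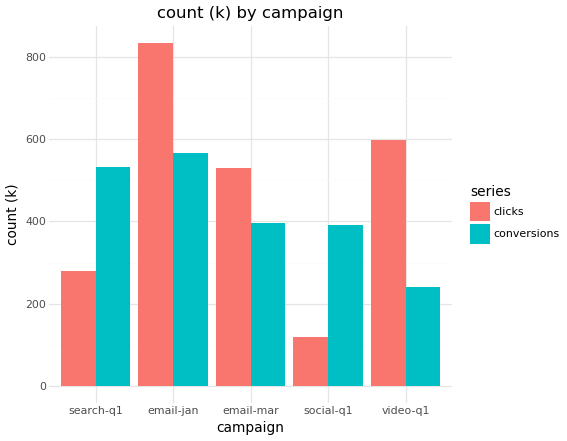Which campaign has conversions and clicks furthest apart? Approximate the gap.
video-q1: conversions ≈ 200, clicks ≈ 600 → gap ≈ 400. Next-largest (social-q1) is only ≈ 300.

video-q1, ≈ 400 k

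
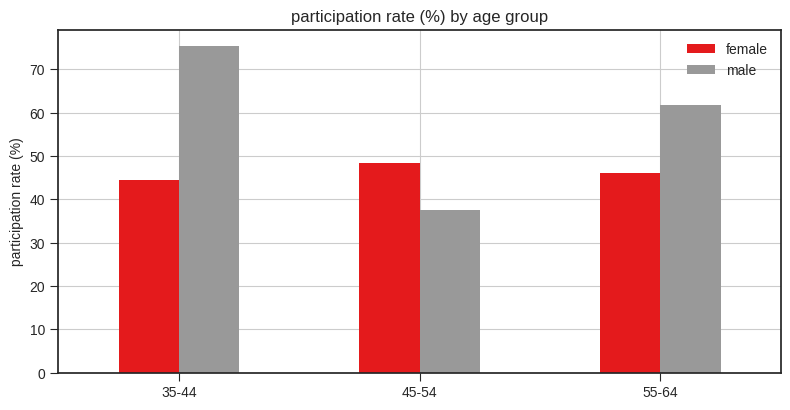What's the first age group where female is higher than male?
45-54

35-44: female ≈ 40 vs male ≈ 80 (not yet); 45-54: female ≈ 50 vs male ≈ 40 (first crossover).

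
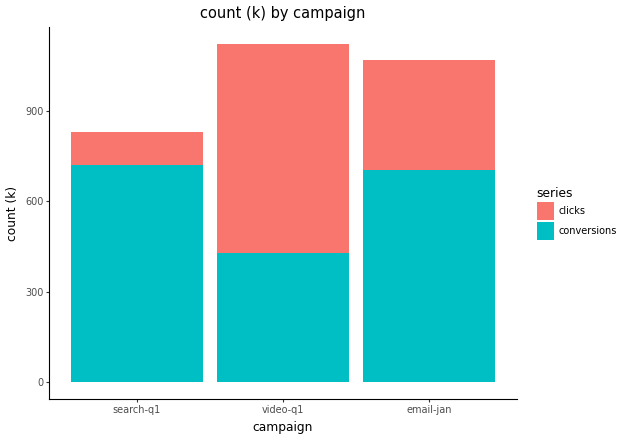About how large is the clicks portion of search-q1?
clicks top ≈ 800, bottom ≈ 700; segment ≈ 100.

≈ 100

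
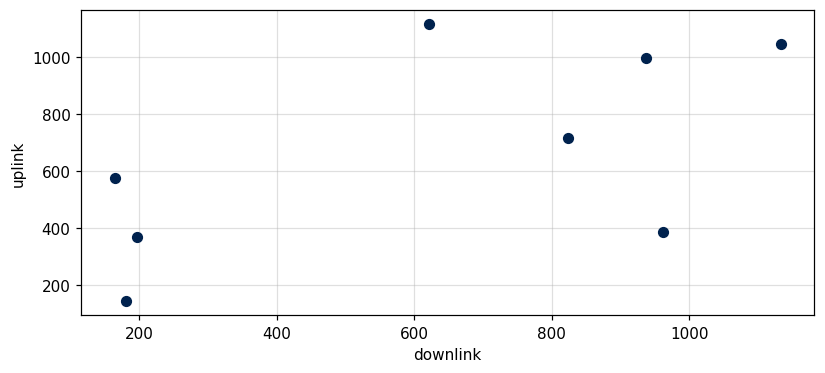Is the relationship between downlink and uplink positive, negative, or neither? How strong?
Points are positively correlated; moderate (|r| ≈ 0.6).

positive, moderate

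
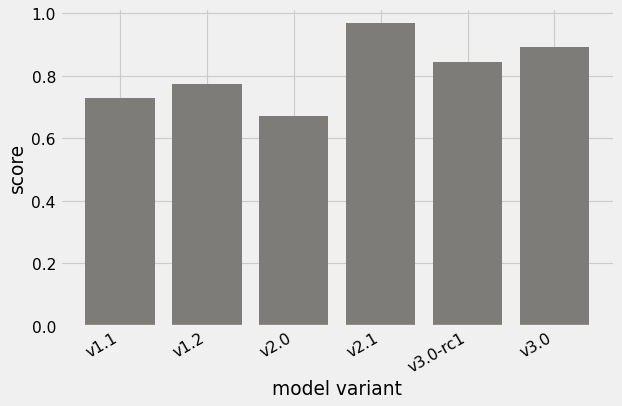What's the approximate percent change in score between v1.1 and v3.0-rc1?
≈ +14.3%

v1.1 ≈ 0.7, v3.0-rc1 ≈ 0.8; (0.8 − 0.7) / 0.7 ≈ +14.3%.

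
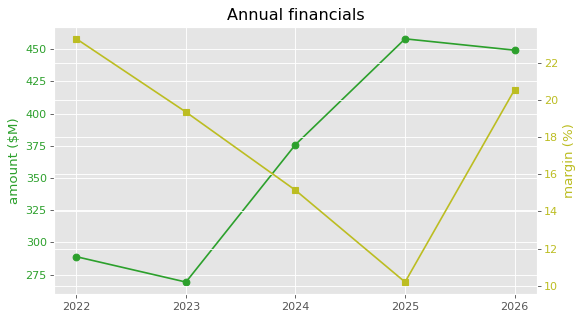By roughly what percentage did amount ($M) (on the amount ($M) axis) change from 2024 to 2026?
2024 ≈ 380, 2026 ≈ 440; (440 − 380) / 380 ≈ +15.8%.

≈ +15.8%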